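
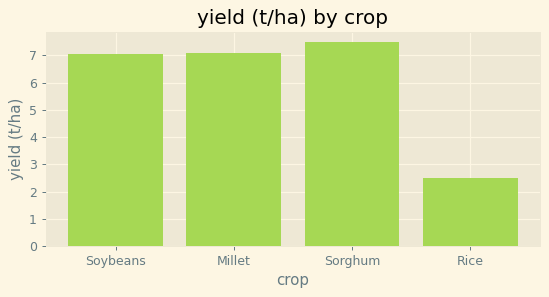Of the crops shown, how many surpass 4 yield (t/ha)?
Above 4: Soybeans, Millet, Sorghum.

3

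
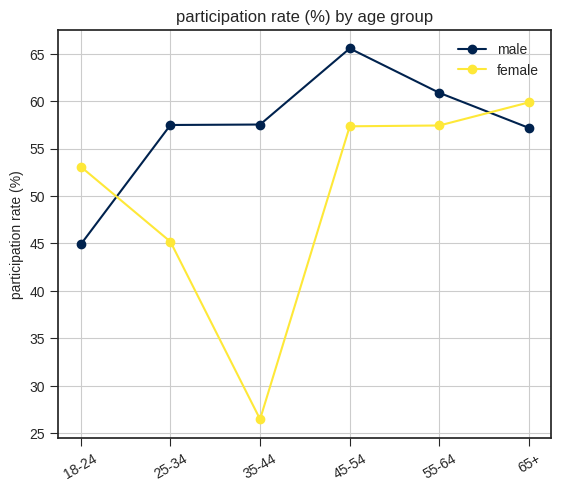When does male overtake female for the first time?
18-24: male ≈ 45 vs female ≈ 55 (not yet); 25-34: male ≈ 55 vs female ≈ 45 (first crossover).

25-34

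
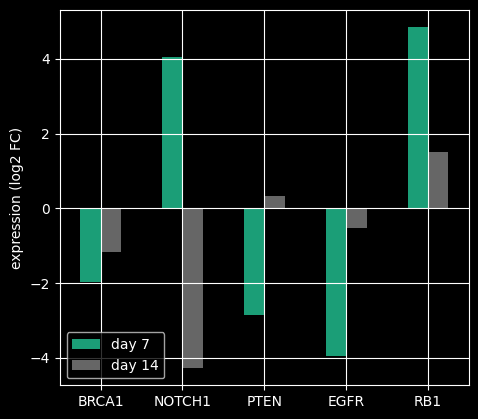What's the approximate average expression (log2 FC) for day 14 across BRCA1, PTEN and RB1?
≈ 0

(-1 + 0 + 2) / 3 ≈ 0.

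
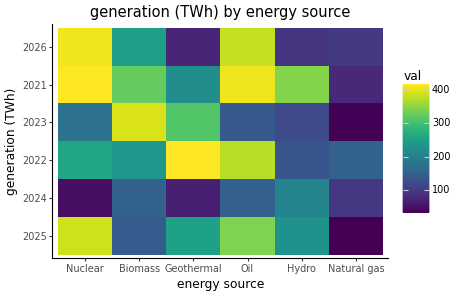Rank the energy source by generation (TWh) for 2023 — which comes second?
Top 3 for 2023: Biomass ≈ 400, Geothermal ≈ 300, Nuclear ≈ 200.

Geothermal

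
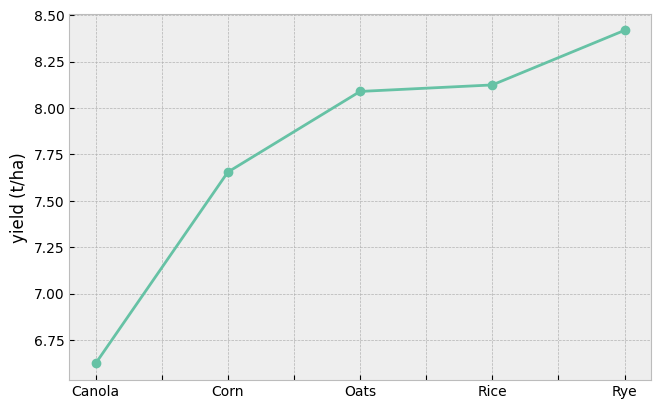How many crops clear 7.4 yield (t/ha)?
4

Above 7.4: Corn, Oats, Rice, Rye.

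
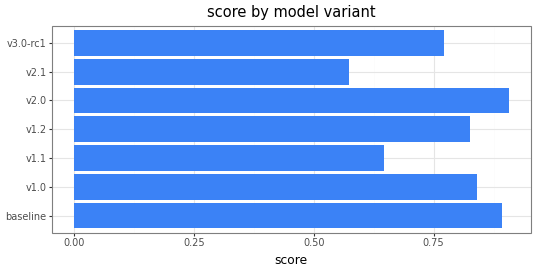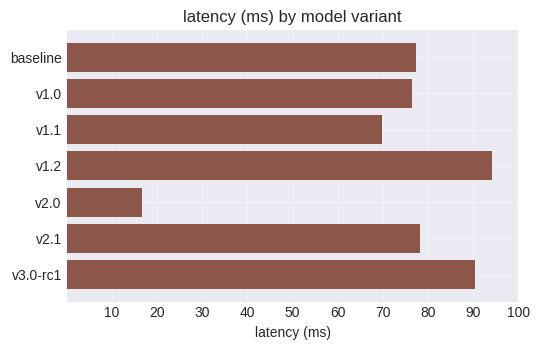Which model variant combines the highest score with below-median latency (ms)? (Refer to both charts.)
Chart 2 median latency (ms) ≈ 80; below-median model variants: v1.0, v1.1, v2.0. Among those, v2.0 has the highest score (≈ 0.9).

v2.0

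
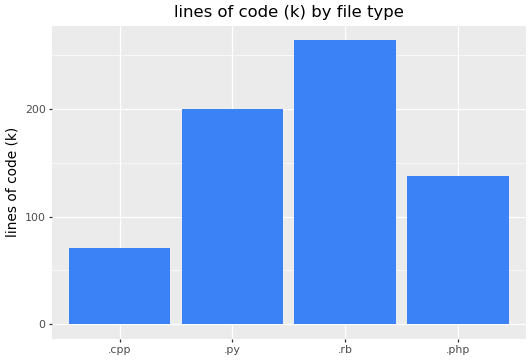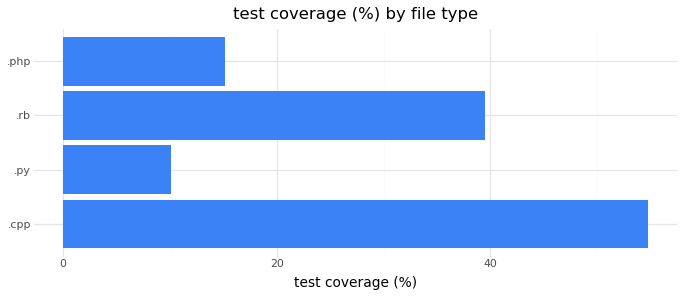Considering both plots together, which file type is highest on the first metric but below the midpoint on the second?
Chart 2 median test coverage (%) ≈ 30; below-median file types: .py, .php. Among those, .py has the highest lines of code (k) (≈ 200).

.py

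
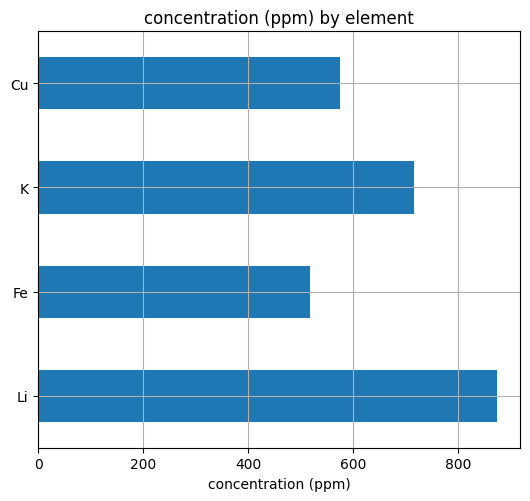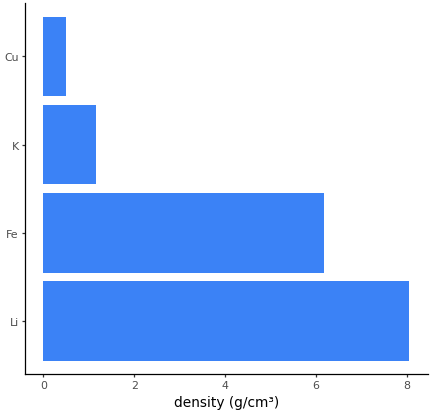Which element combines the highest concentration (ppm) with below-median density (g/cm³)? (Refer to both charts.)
K

Chart 2 median density (g/cm³) ≈ 4; below-median elements: K, Cu. Among those, K has the highest concentration (ppm) (≈ 700).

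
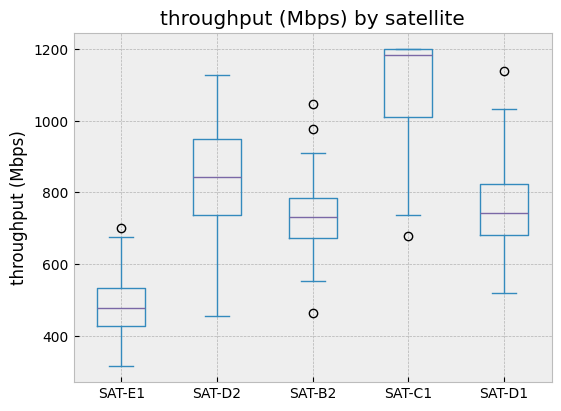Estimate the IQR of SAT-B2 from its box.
≈ 100

Q3 ≈ 800, Q1 ≈ 700; IQR ≈ 100.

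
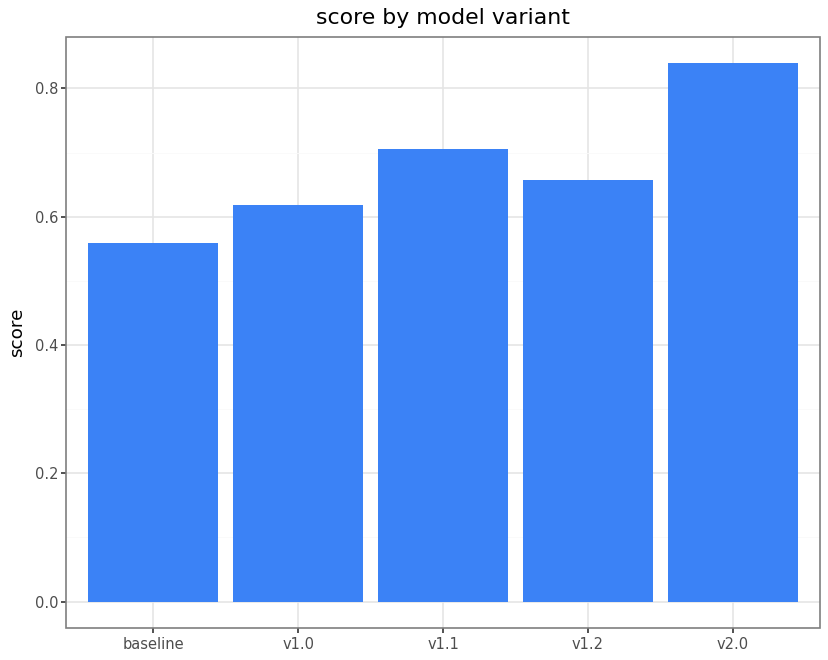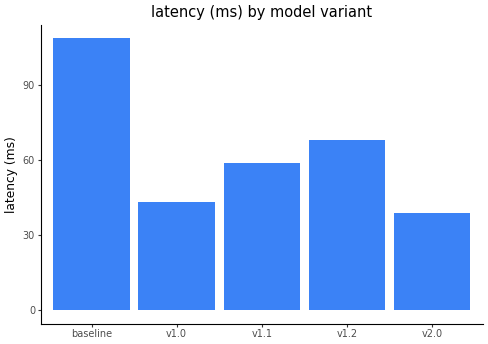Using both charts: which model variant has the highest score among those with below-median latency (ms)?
v2.0

Chart 2 median latency (ms) ≈ 60; below-median model variants: v1.0, v2.0. Among those, v2.0 has the highest score (≈ 0.8).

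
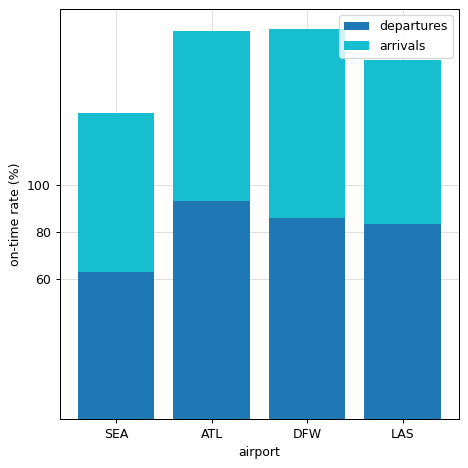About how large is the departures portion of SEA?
departures top ≈ 60, bottom ≈ 0; segment ≈ 60.

≈ 60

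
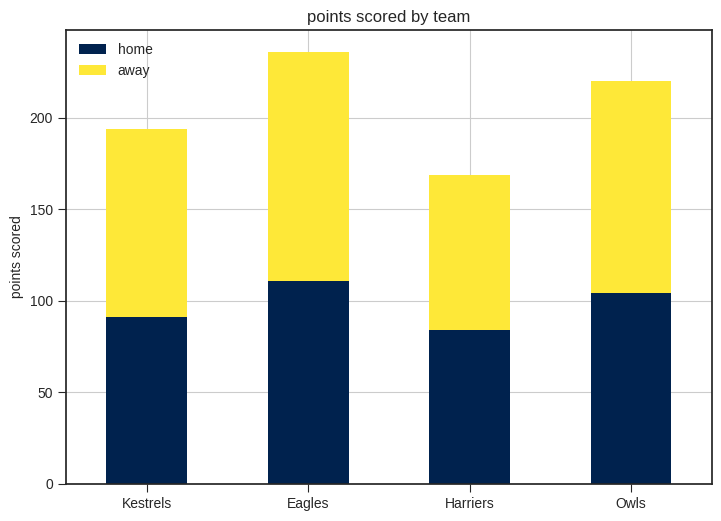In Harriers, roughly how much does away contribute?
away top ≈ 160, bottom ≈ 80; segment ≈ 80.

≈ 80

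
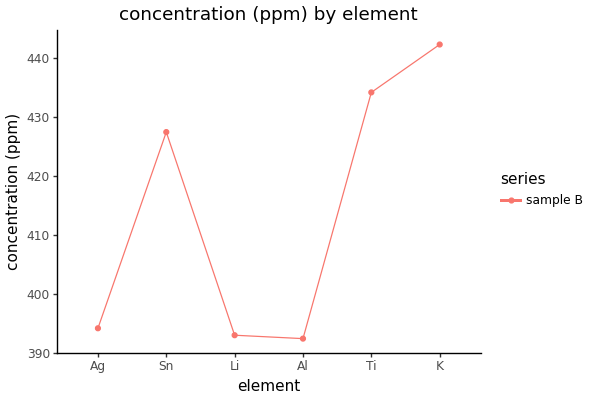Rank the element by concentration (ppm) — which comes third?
Top 4: K ≈ 440, Ti ≈ 435, Sn ≈ 425, Ag ≈ 395.

Sn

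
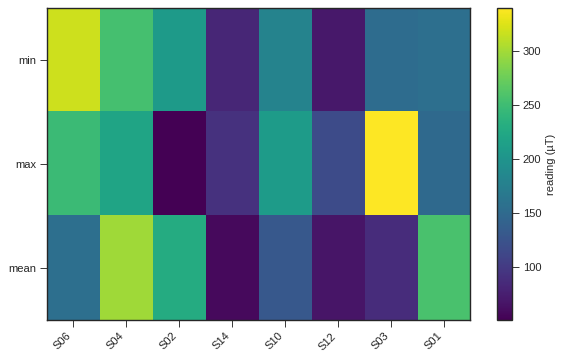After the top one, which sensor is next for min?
S04

Top 3 for min: S06 ≈ 325, S04 ≈ 250, S02 ≈ 200.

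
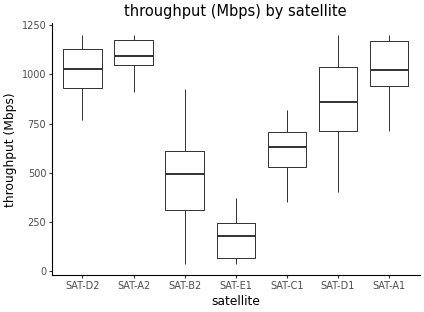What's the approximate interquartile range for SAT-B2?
≈ 300

Q3 ≈ 600, Q1 ≈ 300; IQR ≈ 300.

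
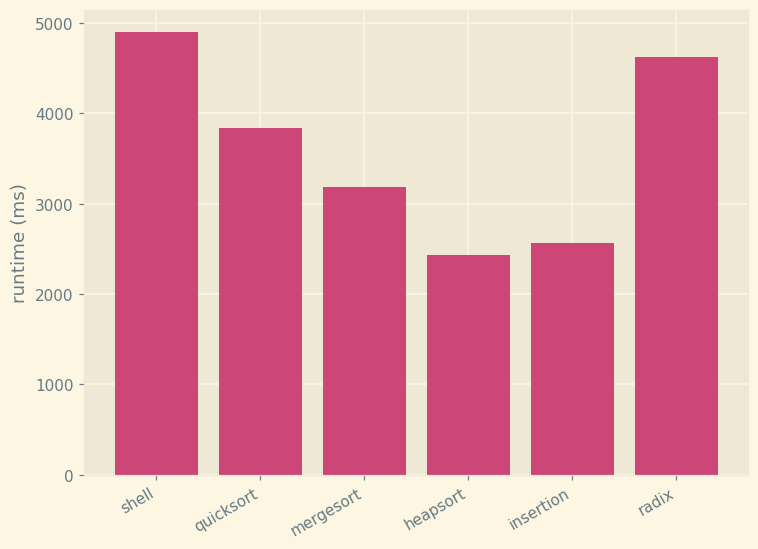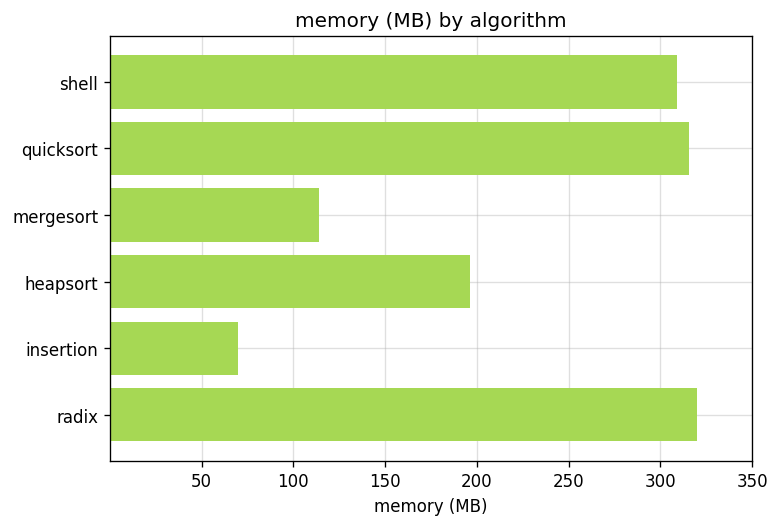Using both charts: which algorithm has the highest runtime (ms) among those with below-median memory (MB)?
Chart 2 median memory (MB) ≈ 250; below-median algorithms: mergesort, heapsort, insertion. Among those, mergesort has the highest runtime (ms) (≈ 3000).

mergesort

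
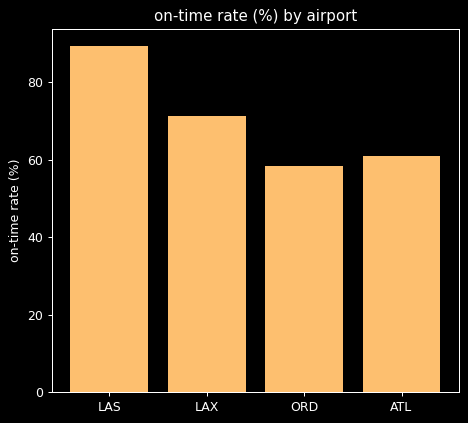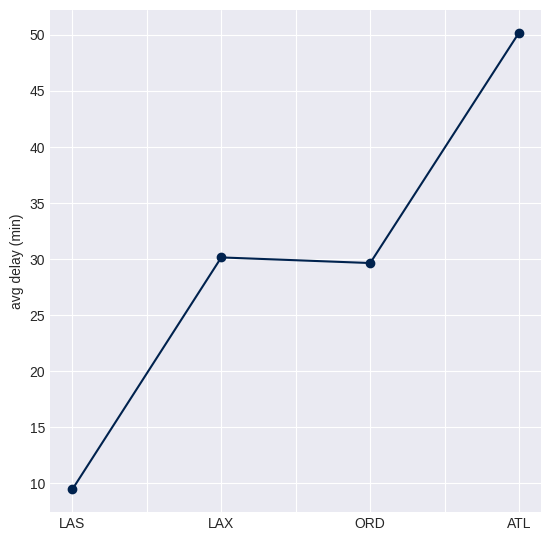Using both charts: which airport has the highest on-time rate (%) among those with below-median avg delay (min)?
Chart 2 median avg delay (min) ≈ 30; below-median airports: LAS, ORD. Among those, LAS has the highest on-time rate (%) (≈ 90).

LAS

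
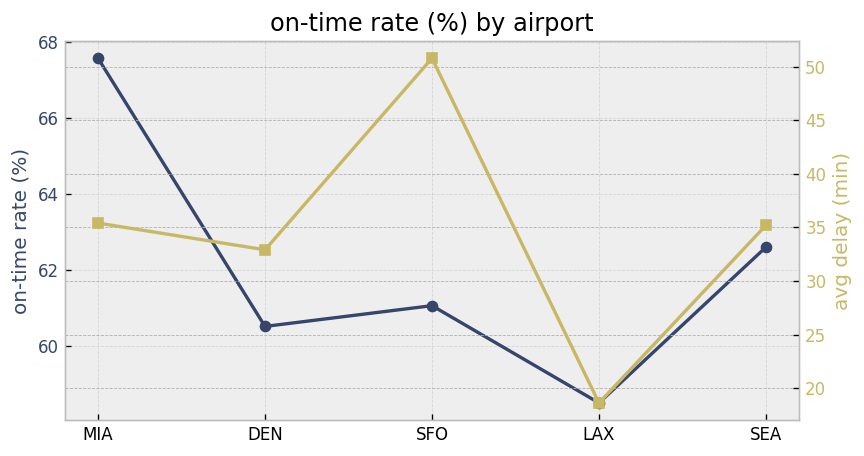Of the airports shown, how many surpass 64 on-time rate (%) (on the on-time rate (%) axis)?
1

Above 64: MIA.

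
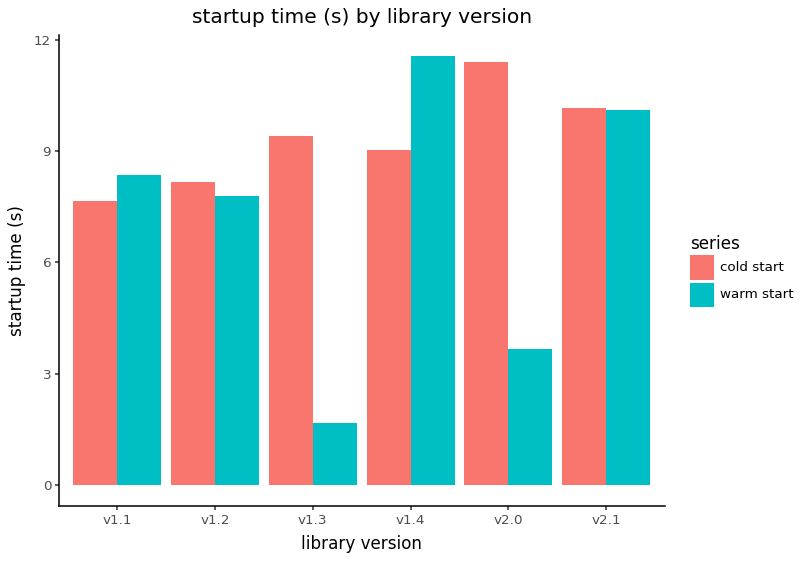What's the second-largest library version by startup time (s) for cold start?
v2.1

Top 3 for cold start: v2.0 ≈ 11, v2.1 ≈ 10, v1.3 ≈ 9.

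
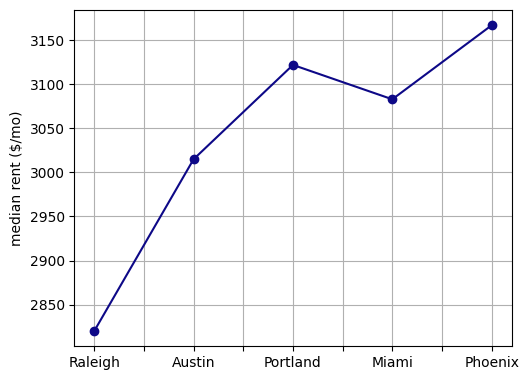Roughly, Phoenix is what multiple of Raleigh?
≈ 1.12×

Phoenix ≈ 3150, Raleigh ≈ 2800; 3150/2800 ≈ 1.12.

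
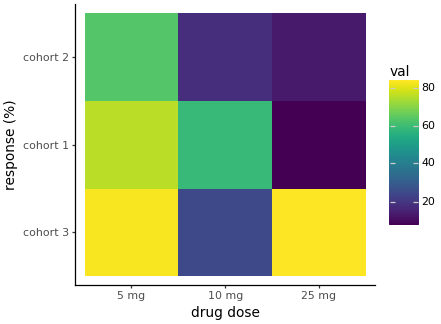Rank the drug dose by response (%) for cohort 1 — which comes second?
Top 3 for cohort 1: 5 mg ≈ 80, 10 mg ≈ 60, 25 mg ≈ 10.

10 mg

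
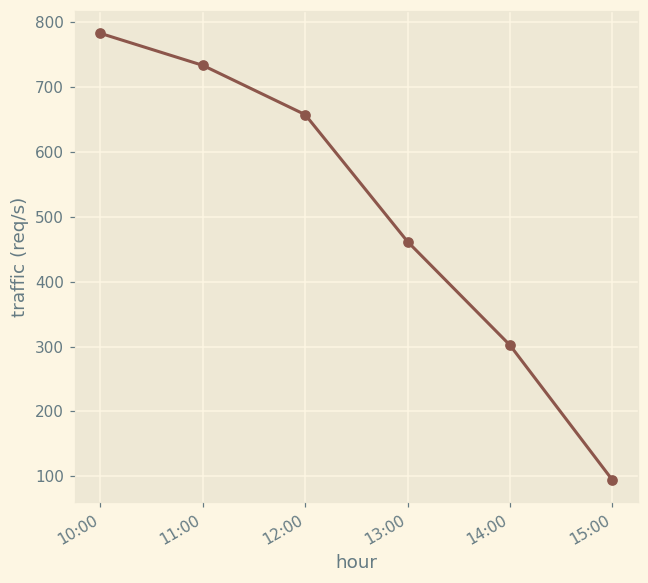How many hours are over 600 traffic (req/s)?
Above 600: 10:00, 11:00, 12:00.

3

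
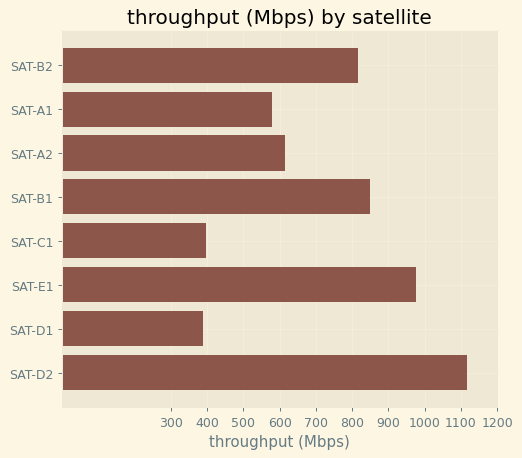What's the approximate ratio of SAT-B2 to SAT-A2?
≈ 1.33×

SAT-B2 ≈ 800, SAT-A2 ≈ 600; 800/600 ≈ 1.33.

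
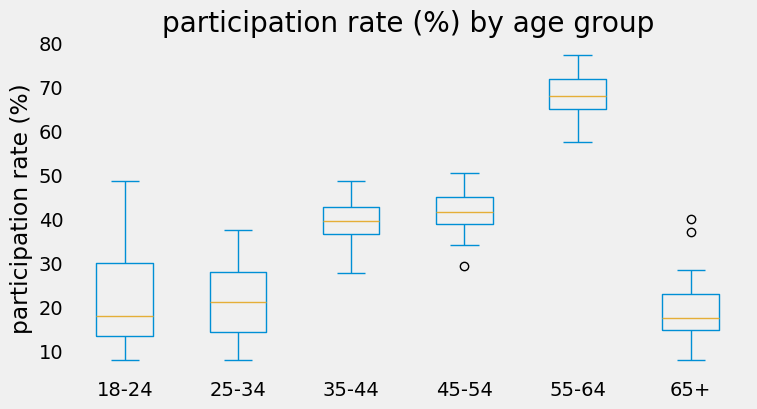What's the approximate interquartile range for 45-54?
≈ 5

Q3 ≈ 45, Q1 ≈ 40; IQR ≈ 5.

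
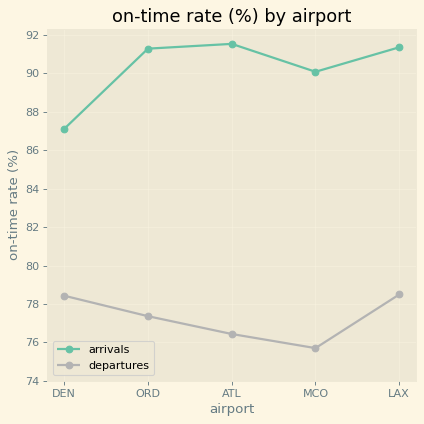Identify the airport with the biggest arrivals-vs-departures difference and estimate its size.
ATL, ≈ 16 %

ATL: arrivals ≈ 92, departures ≈ 76 → gap ≈ 16. Next-largest (MCO) is only ≈ 14.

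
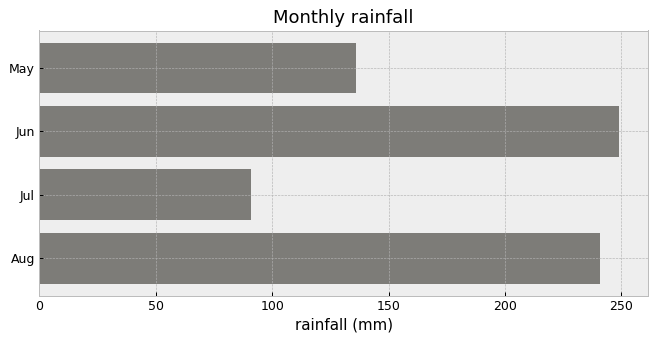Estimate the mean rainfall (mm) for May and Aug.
≈ 188

(125 + 250) / 2 ≈ 188.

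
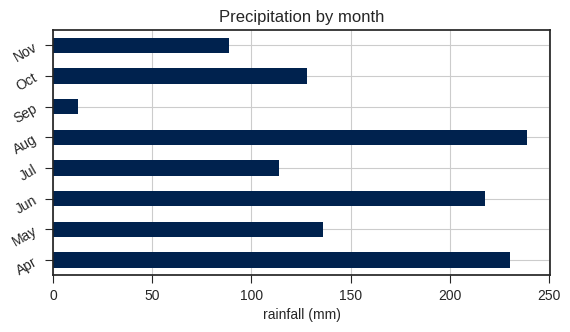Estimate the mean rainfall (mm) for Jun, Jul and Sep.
≈ 120

(220 + 120 + 20) / 3 ≈ 120.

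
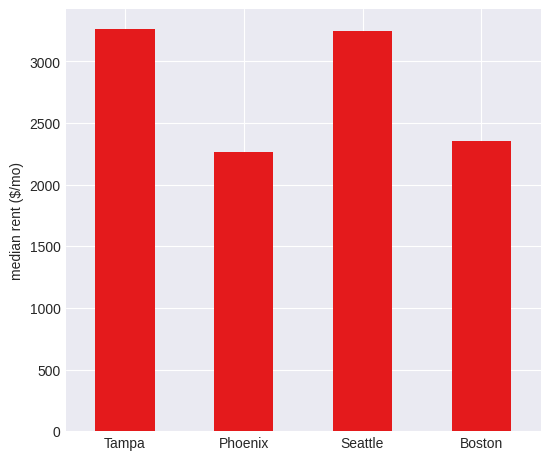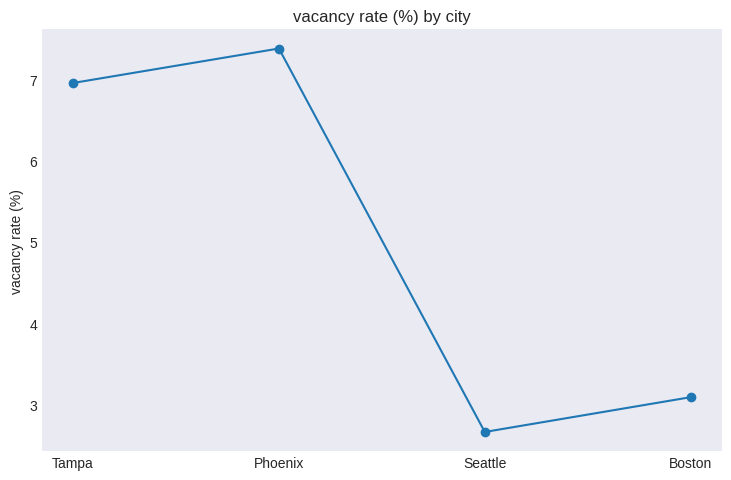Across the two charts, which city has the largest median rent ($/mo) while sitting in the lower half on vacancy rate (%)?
Chart 2 median vacancy rate (%) ≈ 5; below-median cities: Seattle, Boston. Among those, Seattle has the highest median rent ($/mo) (≈ 3000).

Seattle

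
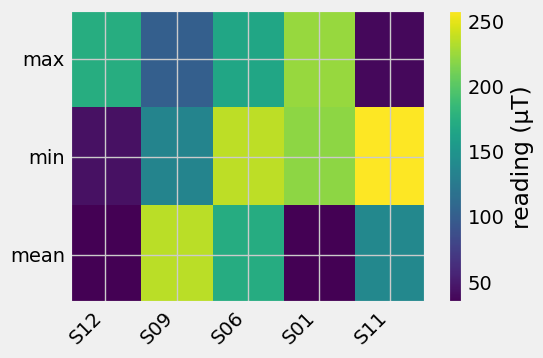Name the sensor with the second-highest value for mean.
Top 3 for mean: S09 ≈ 240, S06 ≈ 180, S11 ≈ 140.

S06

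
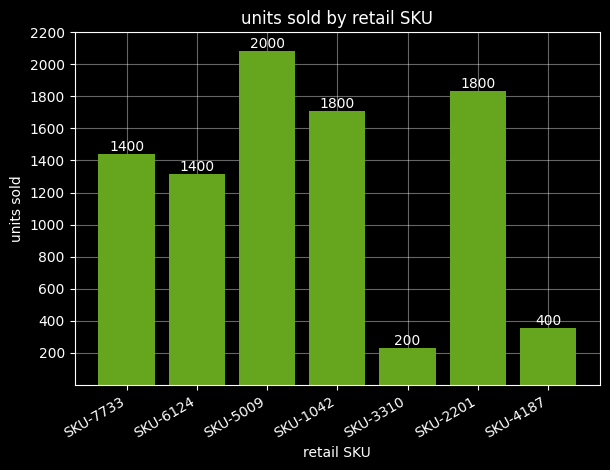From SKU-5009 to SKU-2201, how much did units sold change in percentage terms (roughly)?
SKU-5009 ≈ 2000, SKU-2201 ≈ 1800; (1800 − 2000) / 2000 ≈ -10%.

≈ -10%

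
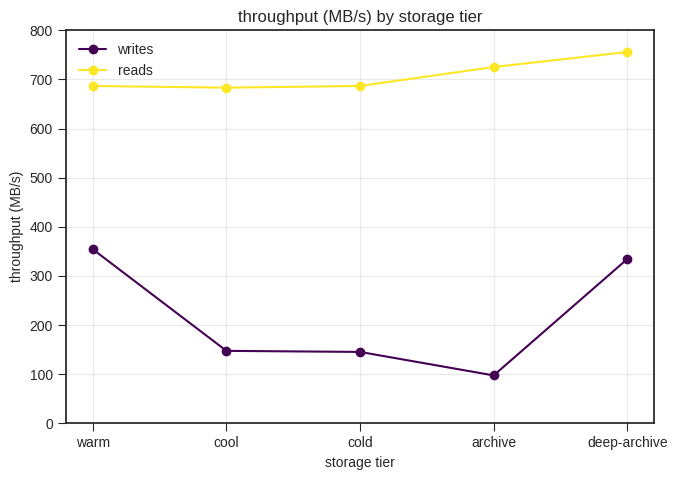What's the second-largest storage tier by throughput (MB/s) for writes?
deep-archive

Top 3 for writes: warm ≈ 400, deep-archive ≈ 300, cool ≈ 100.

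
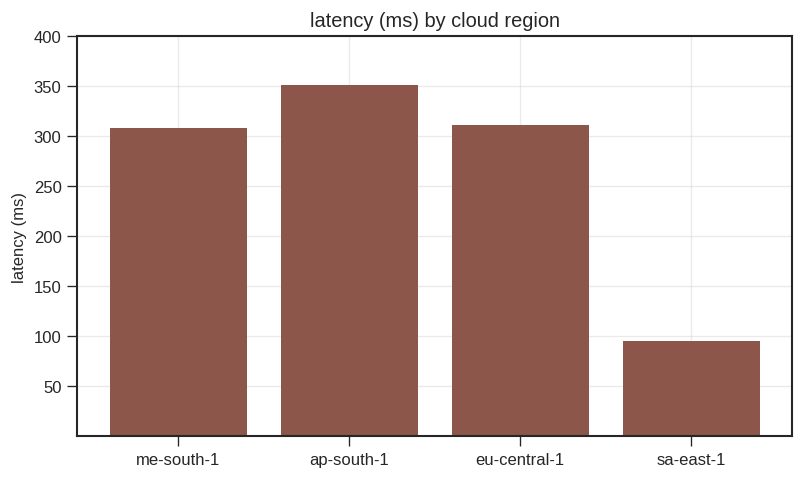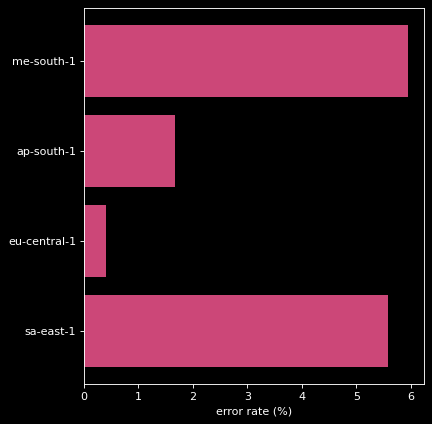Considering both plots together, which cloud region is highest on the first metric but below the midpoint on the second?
ap-south-1

Chart 2 median error rate (%) ≈ 4; below-median cloud regions: ap-south-1, eu-central-1. Among those, ap-south-1 has the highest latency (ms) (≈ 350).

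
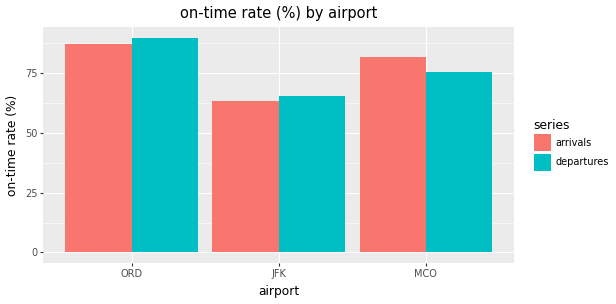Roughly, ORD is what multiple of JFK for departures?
ORD ≈ 90, JFK ≈ 70; 90/70 ≈ 1.29.

≈ 1.29×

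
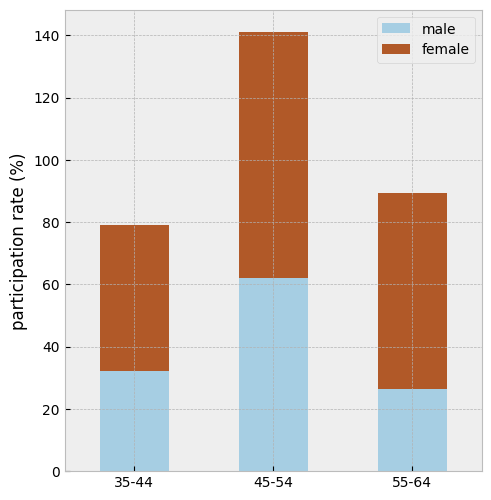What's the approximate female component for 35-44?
≈ 40

female top ≈ 80, bottom ≈ 40; segment ≈ 40.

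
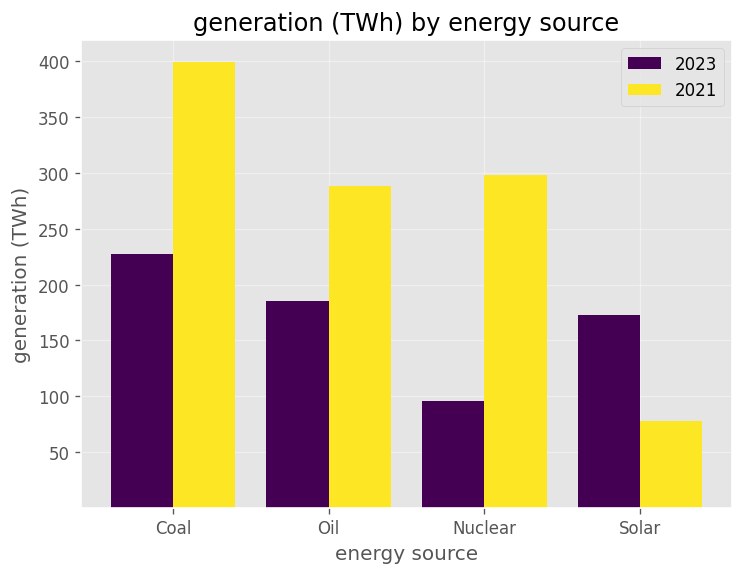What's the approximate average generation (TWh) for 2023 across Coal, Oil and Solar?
(250 + 200 + 150) / 3 ≈ 200.

≈ 200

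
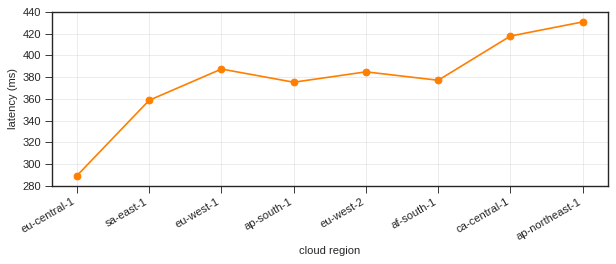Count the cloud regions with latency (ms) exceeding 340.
Above 340: sa-east-1, eu-west-1, ap-south-1, eu-west-2, af-south-1, ca-central-1, ap-northeast-1.

7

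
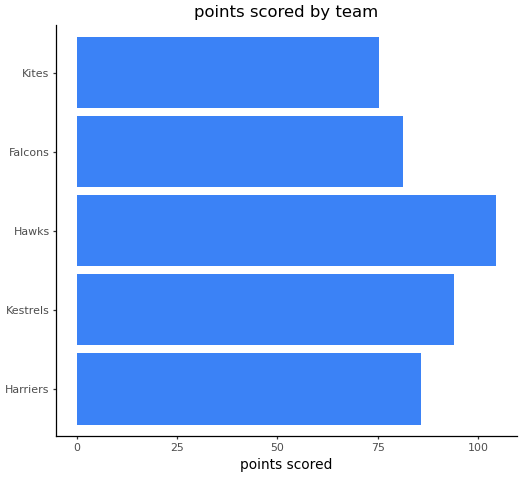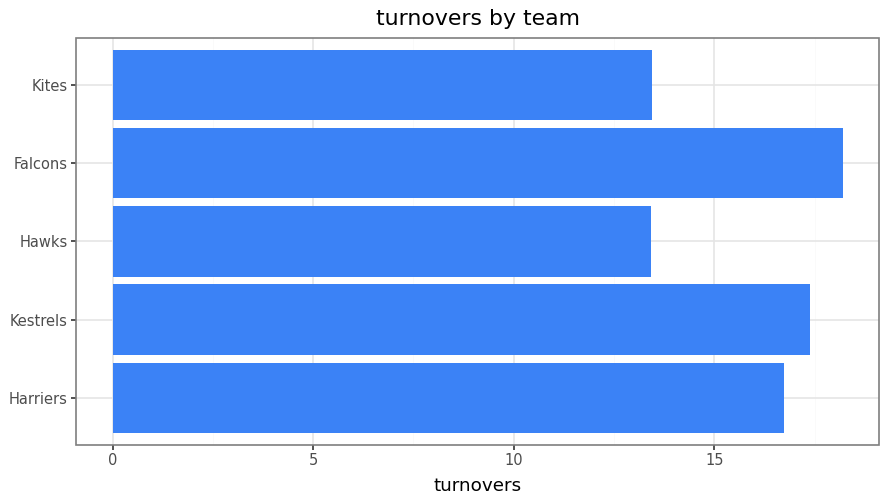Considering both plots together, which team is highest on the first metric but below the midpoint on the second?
Chart 2 median turnovers ≈ 16; below-median teams: Hawks, Kites. Among those, Hawks has the highest points scored (≈ 100).

Hawks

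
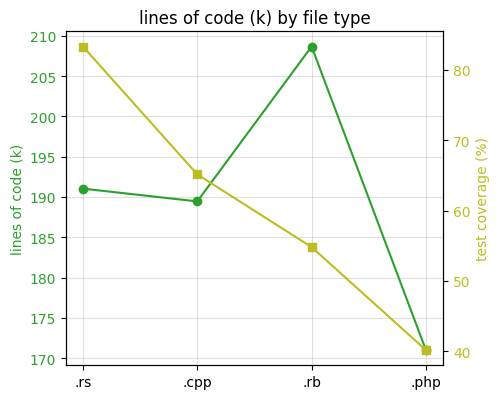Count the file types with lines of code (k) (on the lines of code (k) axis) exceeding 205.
1

Above 205: .rb.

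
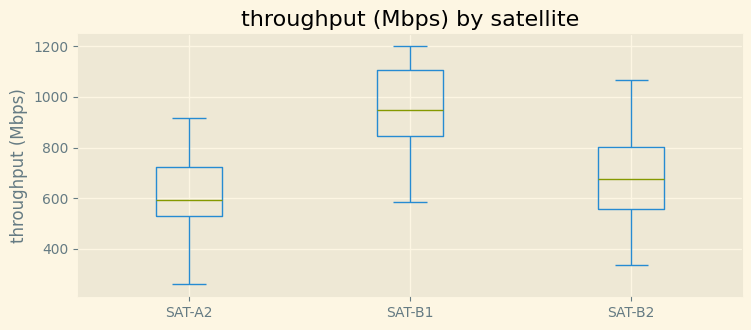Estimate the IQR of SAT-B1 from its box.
Q3 ≈ 1100, Q1 ≈ 850; IQR ≈ 250.

≈ 250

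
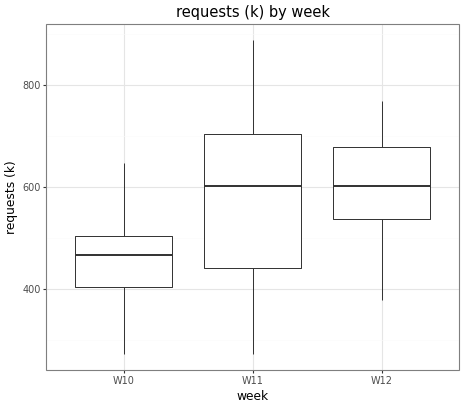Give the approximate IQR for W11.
≈ 260

Q3 ≈ 700, Q1 ≈ 440; IQR ≈ 260.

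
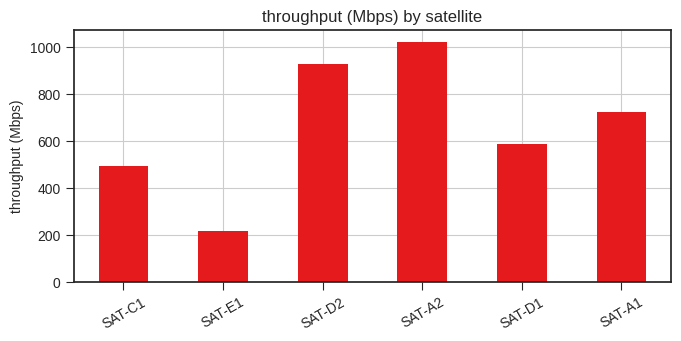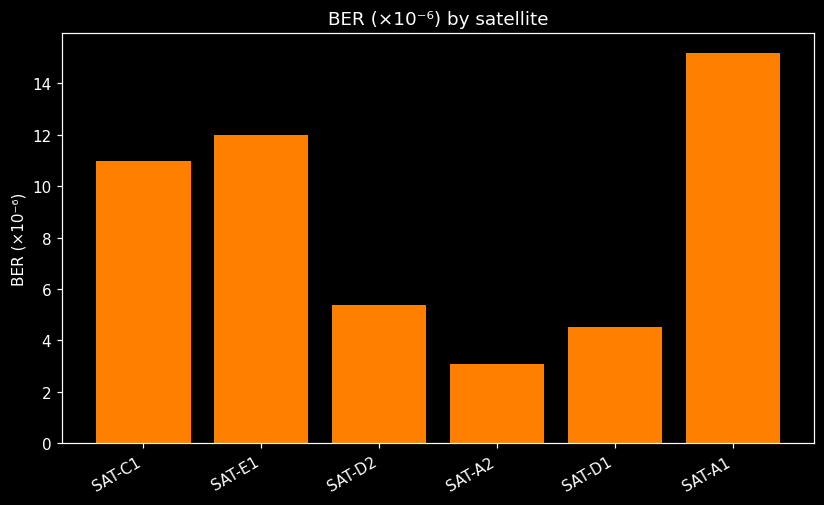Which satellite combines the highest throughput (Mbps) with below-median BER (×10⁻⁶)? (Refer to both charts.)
Chart 2 median BER (×10⁻⁶) ≈ 8; below-median satellites: SAT-D2, SAT-A2, SAT-D1. Among those, SAT-A2 has the highest throughput (Mbps) (≈ 1000).

SAT-A2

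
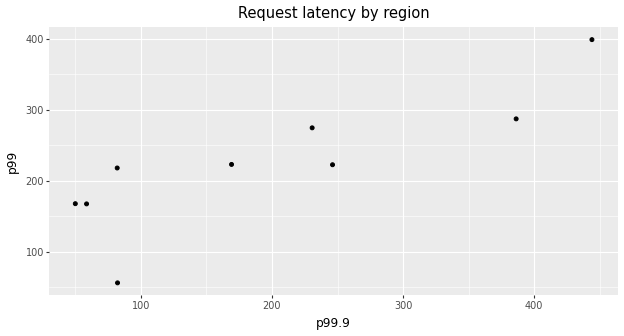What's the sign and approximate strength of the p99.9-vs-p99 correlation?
positive, strong

Points are positively correlated; strong (|r| ≈ 0.8).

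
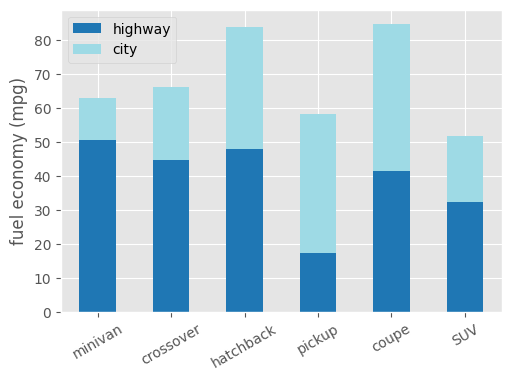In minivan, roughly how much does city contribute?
city top ≈ 60, bottom ≈ 50; segment ≈ 10.

≈ 10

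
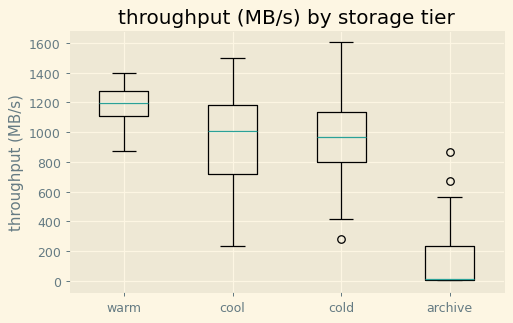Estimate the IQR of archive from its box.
≈ 200

Q3 ≈ 200, Q1 ≈ 0; IQR ≈ 200.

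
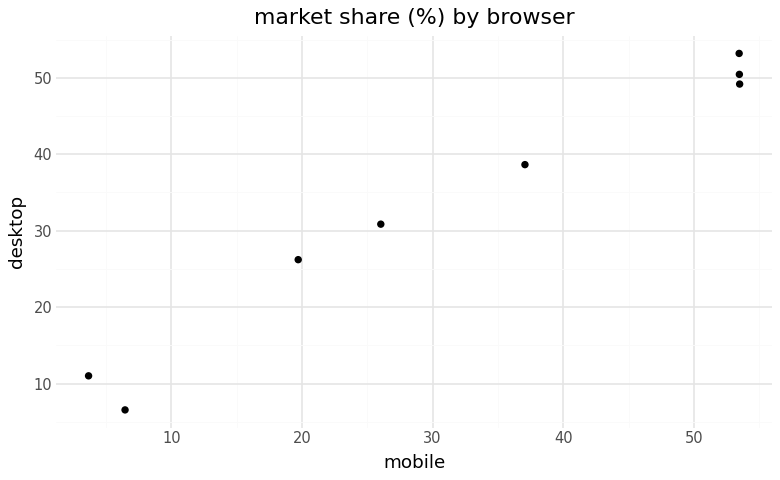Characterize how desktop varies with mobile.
positive, strong

Points are positively correlated; strong (|r| ≈ 1.0).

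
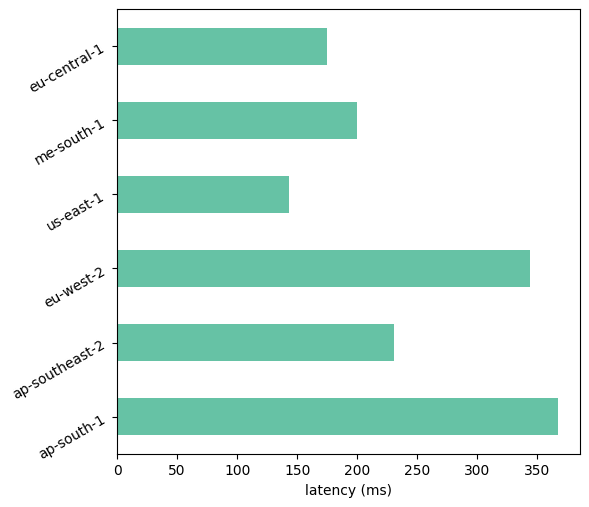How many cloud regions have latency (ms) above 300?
2

Above 300: ap-south-1, eu-west-2.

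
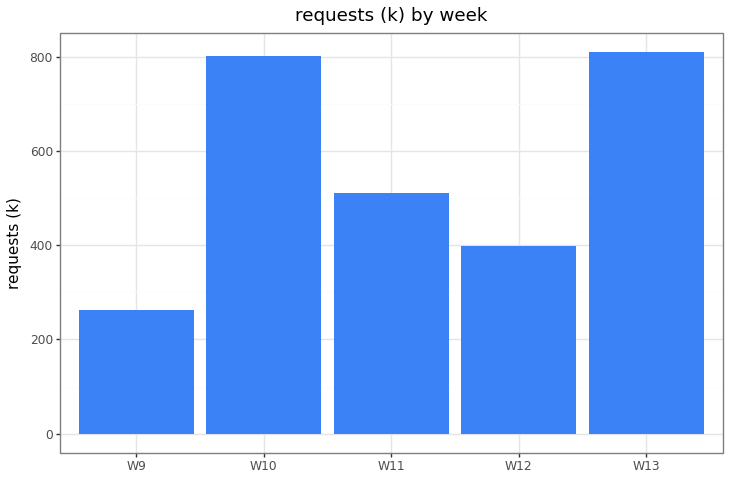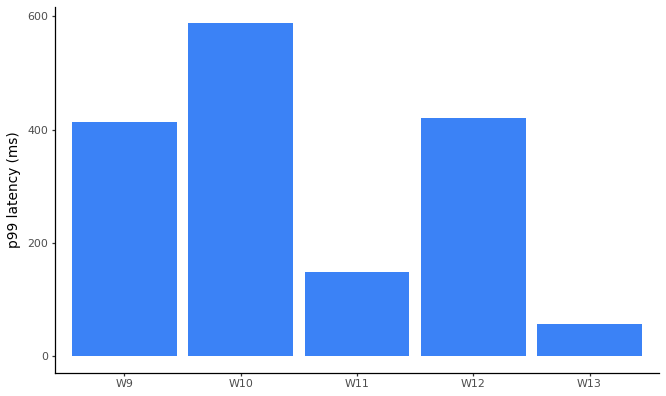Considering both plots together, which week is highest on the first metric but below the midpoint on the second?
Chart 2 median p99 latency (ms) ≈ 400; below-median weeks: W11, W13. Among those, W13 has the highest requests (k) (≈ 800).

W13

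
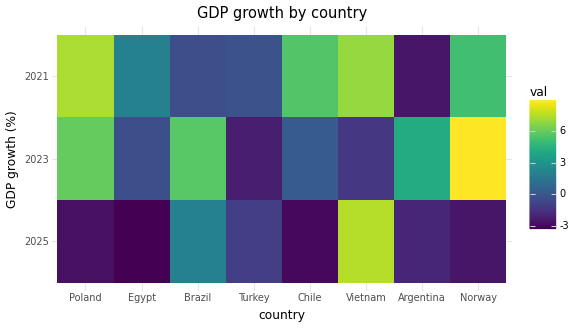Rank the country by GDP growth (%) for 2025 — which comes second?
Brazil

Top 3 for 2025: Vietnam ≈ 8, Brazil ≈ 2, Turkey ≈ -2.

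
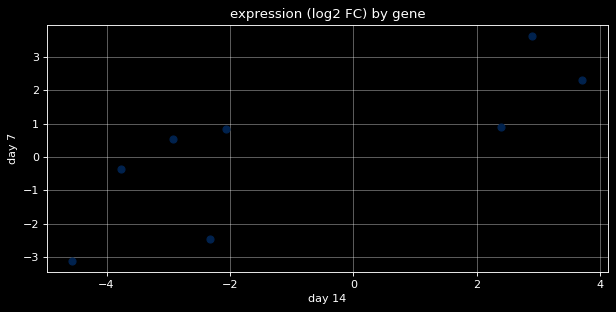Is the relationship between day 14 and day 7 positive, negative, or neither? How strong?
positive, strong

Points are positively correlated; strong (|r| ≈ 0.8).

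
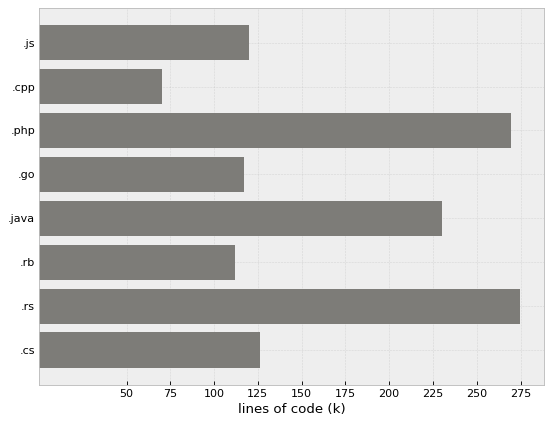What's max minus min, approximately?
Max .rs ≈ 275, min .cpp ≈ 75; range ≈ 200.

≈ 200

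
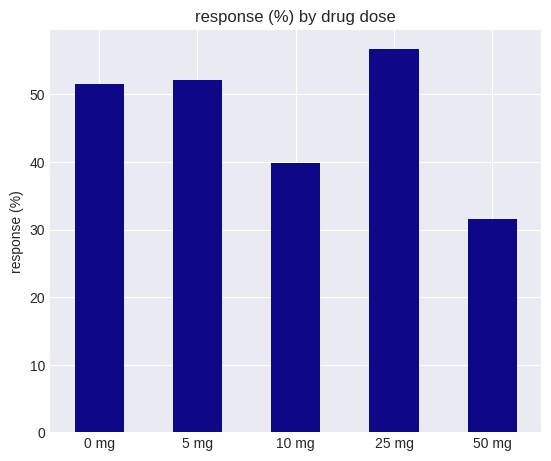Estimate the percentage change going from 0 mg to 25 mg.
0 mg ≈ 50, 25 mg ≈ 55; (55 − 50) / 50 ≈ +10%.

≈ +10%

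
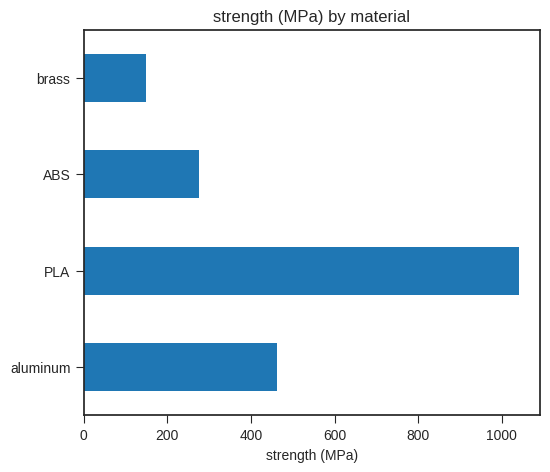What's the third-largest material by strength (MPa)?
Top 4: PLA ≈ 1000, aluminum ≈ 500, ABS ≈ 300, brass ≈ 100.

ABS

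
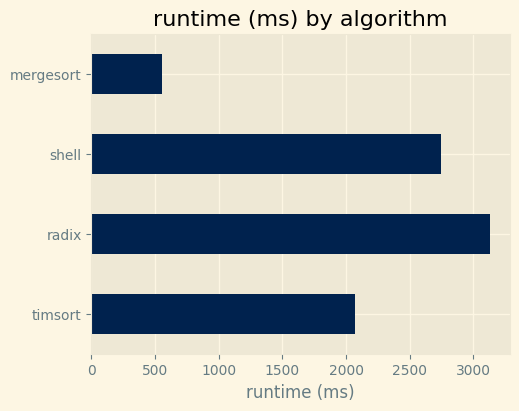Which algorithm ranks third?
Top 4: radix ≈ 3000, shell ≈ 2500, timsort ≈ 2000, mergesort ≈ 500.

timsort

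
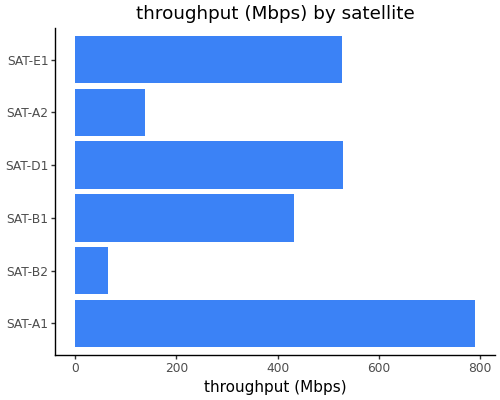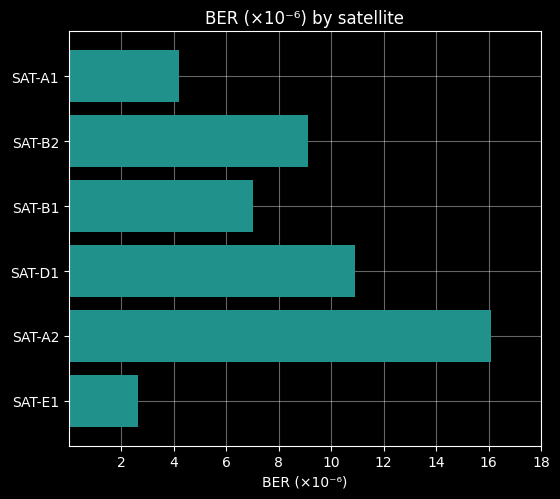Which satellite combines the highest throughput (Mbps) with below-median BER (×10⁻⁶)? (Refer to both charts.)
Chart 2 median BER (×10⁻⁶) ≈ 8; below-median satellites: SAT-A1, SAT-B1, SAT-E1. Among those, SAT-A1 has the highest throughput (Mbps) (≈ 800).

SAT-A1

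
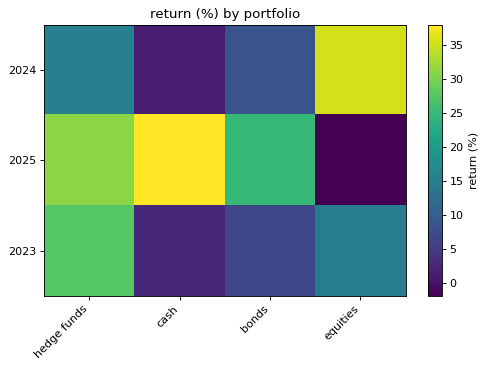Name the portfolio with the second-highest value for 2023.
equities

Top 3 for 2023: hedge funds ≈ 25, equities ≈ 15, bonds ≈ 5.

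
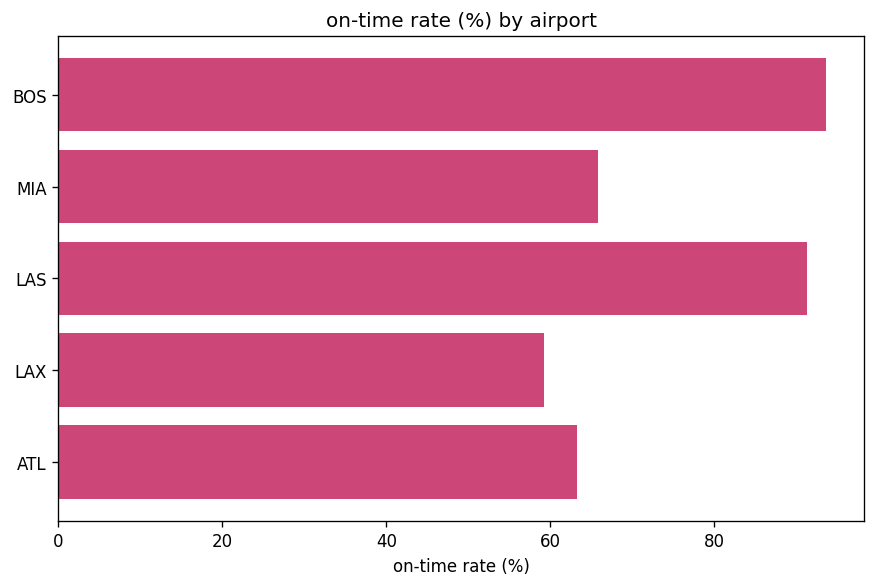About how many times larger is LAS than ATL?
≈ 1.5×

LAS ≈ 90, ATL ≈ 60; 90/60 ≈ 1.5.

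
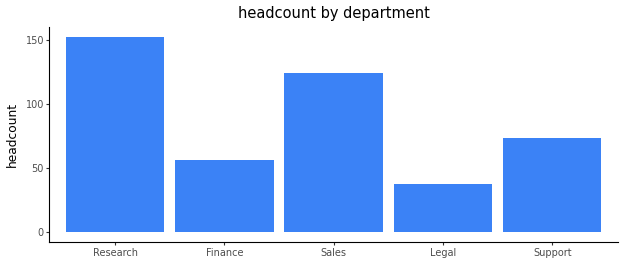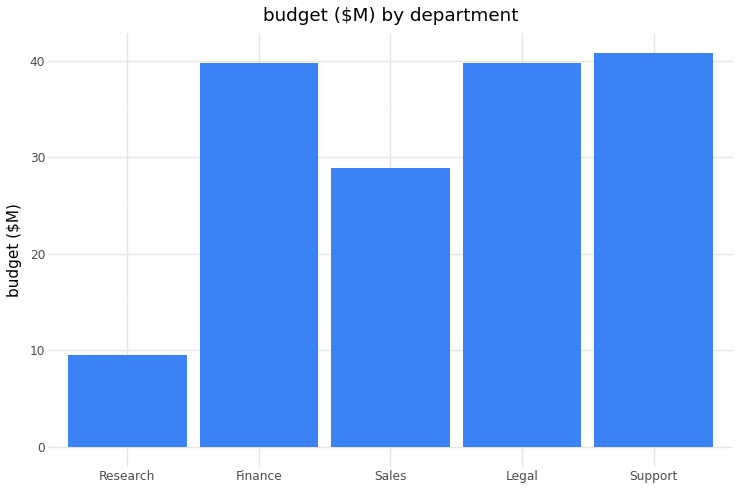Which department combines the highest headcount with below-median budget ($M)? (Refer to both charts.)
Research

Chart 2 median budget ($M) ≈ 40; below-median departments: Research, Sales. Among those, Research has the highest headcount (≈ 160).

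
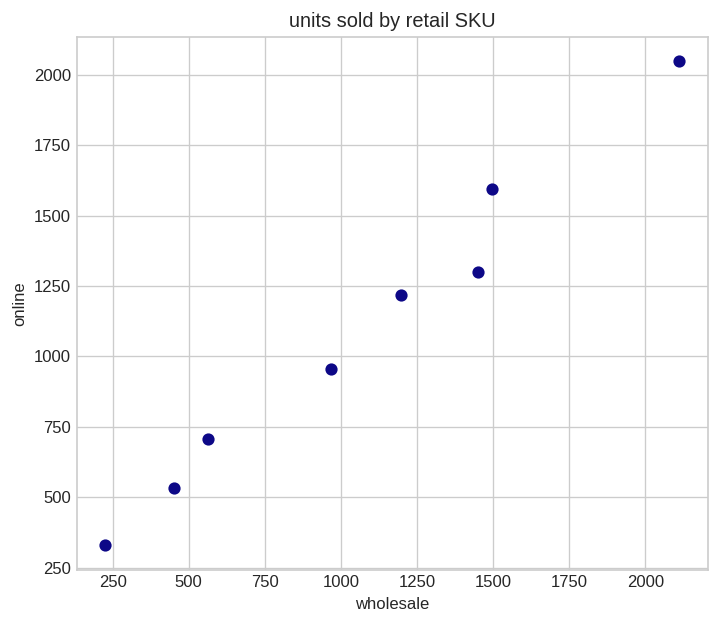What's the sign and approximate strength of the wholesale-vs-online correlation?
positive, strong

Points are positively correlated; strong (|r| ≈ 1.0).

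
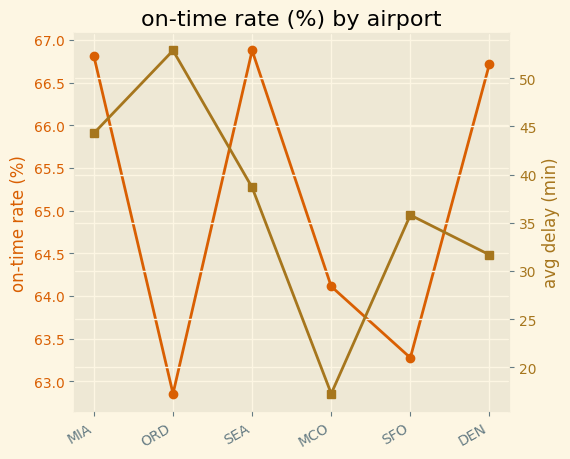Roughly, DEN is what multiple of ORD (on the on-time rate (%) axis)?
≈ 1.06×

DEN ≈ 66.5, ORD ≈ 63.0; 66.5/63.0 ≈ 1.06.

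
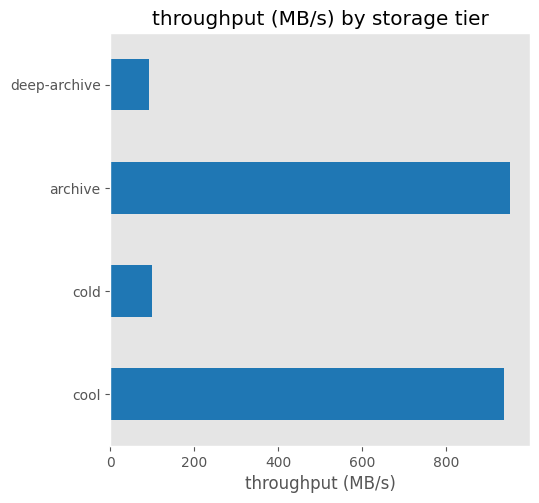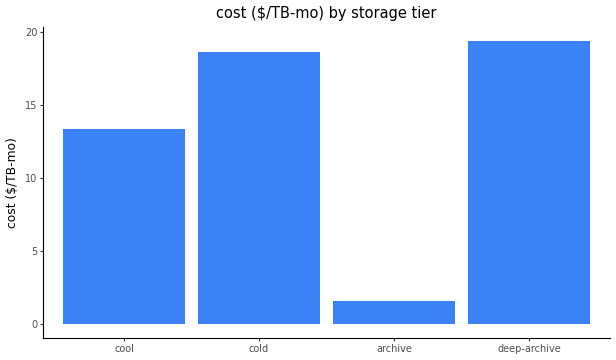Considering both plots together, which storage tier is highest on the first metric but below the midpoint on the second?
archive

Chart 2 median cost ($/TB-mo) ≈ 16; below-median storage tiers: cool, archive. Among those, archive has the highest throughput (MB/s) (≈ 1000).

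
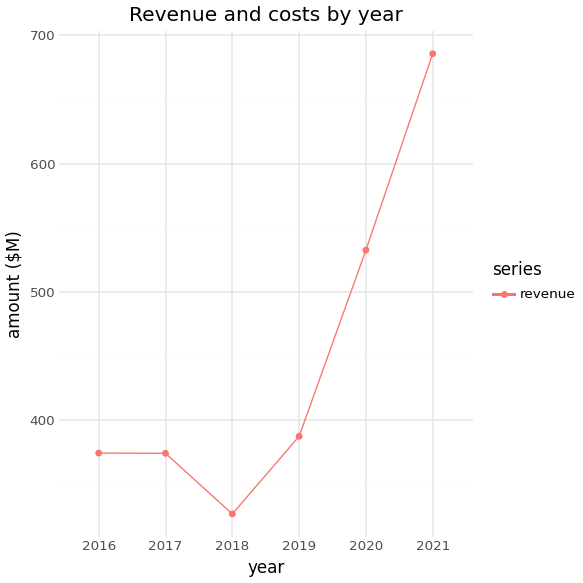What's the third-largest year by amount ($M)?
2019

Top 4: 2021 ≈ 700, 2020 ≈ 550, 2019 ≈ 400, 2016 ≈ 350.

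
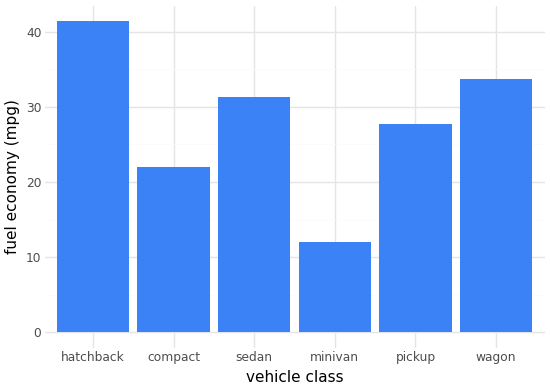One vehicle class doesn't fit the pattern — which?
minivan ≈ 10; the rest sit between ≈ 20 and ≈ 40.

minivan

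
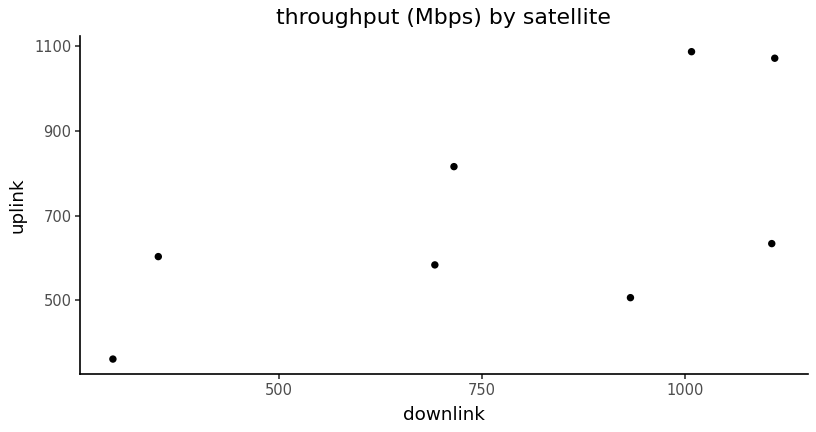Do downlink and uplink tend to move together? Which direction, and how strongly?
positive, moderate

Points are positively correlated; moderate (|r| ≈ 0.6).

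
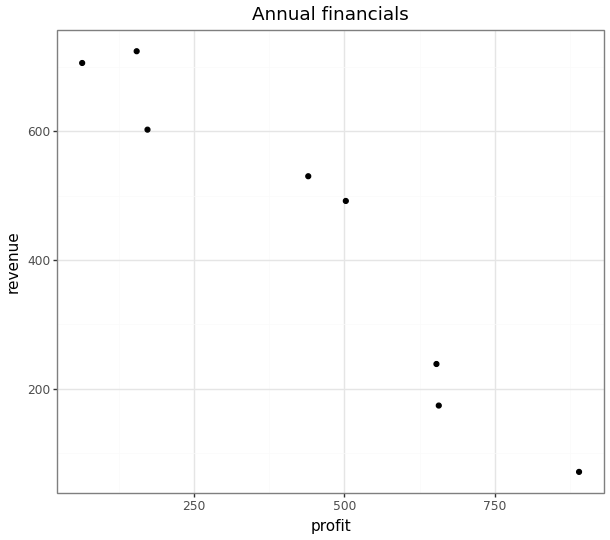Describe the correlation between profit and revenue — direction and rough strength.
Points are negatively correlated; strong (|r| ≈ 1.0).

negative, strong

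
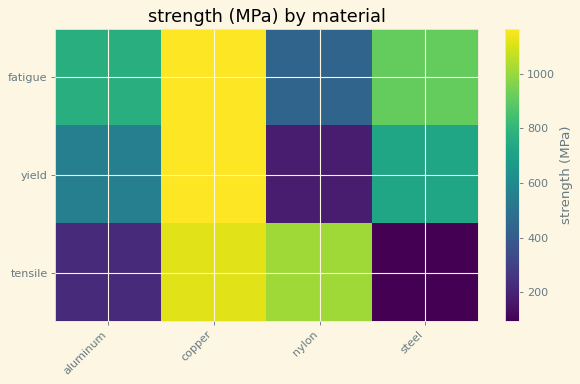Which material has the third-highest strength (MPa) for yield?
aluminum

Top 4 for yield: copper ≈ 1200, steel ≈ 700, aluminum ≈ 600, nylon ≈ 200.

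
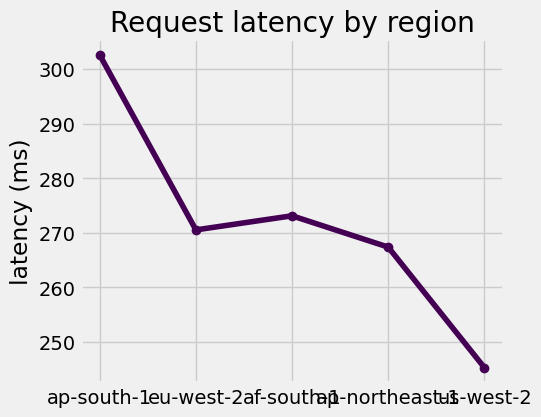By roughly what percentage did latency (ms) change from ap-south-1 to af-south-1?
ap-south-1 ≈ 305, af-south-1 ≈ 275; (275 − 305) / 305 ≈ -9.8%.

≈ -9.8%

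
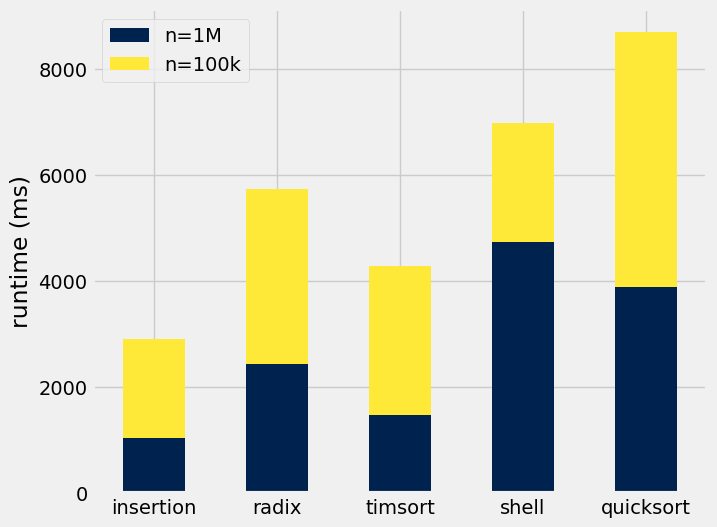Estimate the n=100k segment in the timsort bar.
≈ 3000

n=100k top ≈ 4000, bottom ≈ 1000; segment ≈ 3000.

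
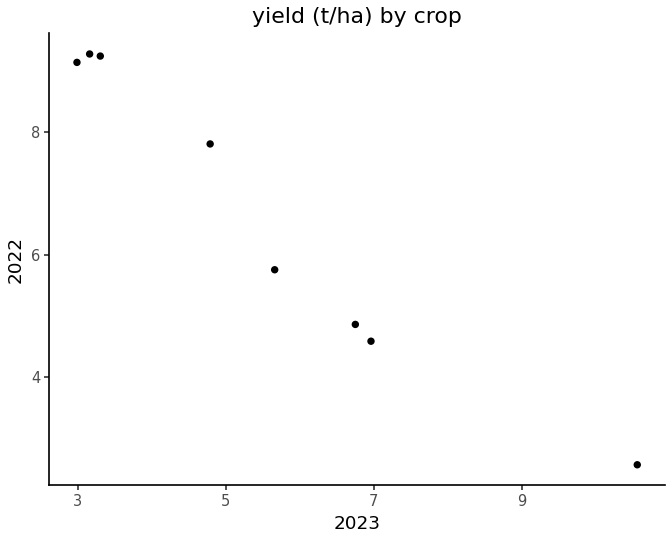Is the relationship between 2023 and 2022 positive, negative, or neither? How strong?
Points are negatively correlated; strong (|r| ≈ 1.0).

negative, strong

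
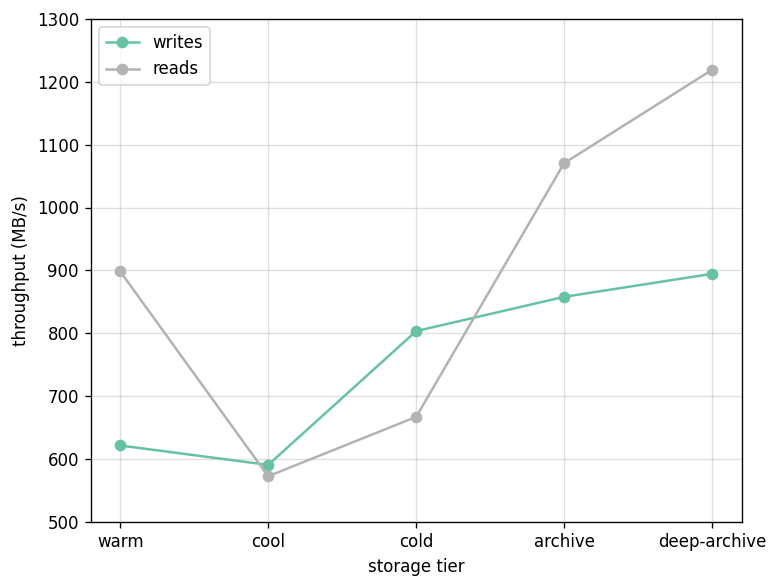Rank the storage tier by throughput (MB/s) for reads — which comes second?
archive

Top 3 for reads: deep-archive ≈ 1200, archive ≈ 1100, warm ≈ 900.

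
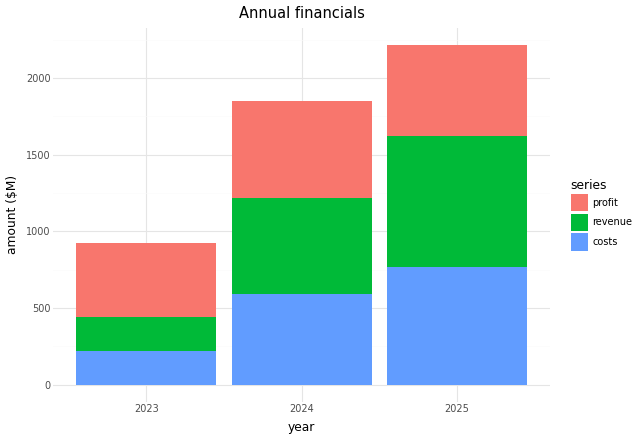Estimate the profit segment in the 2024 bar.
profit top ≈ 1800, bottom ≈ 1200; segment ≈ 600.

≈ 600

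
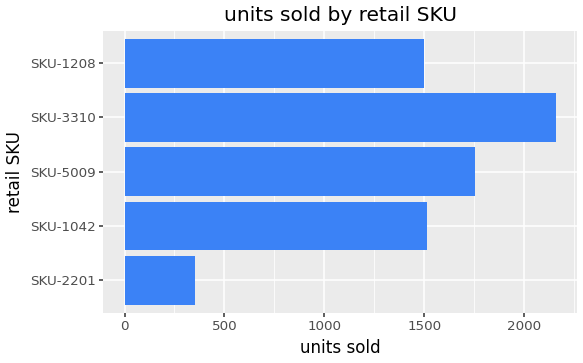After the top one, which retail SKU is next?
SKU-5009

Top 3: SKU-3310 ≈ 2200, SKU-5009 ≈ 1800, SKU-1042 ≈ 1600.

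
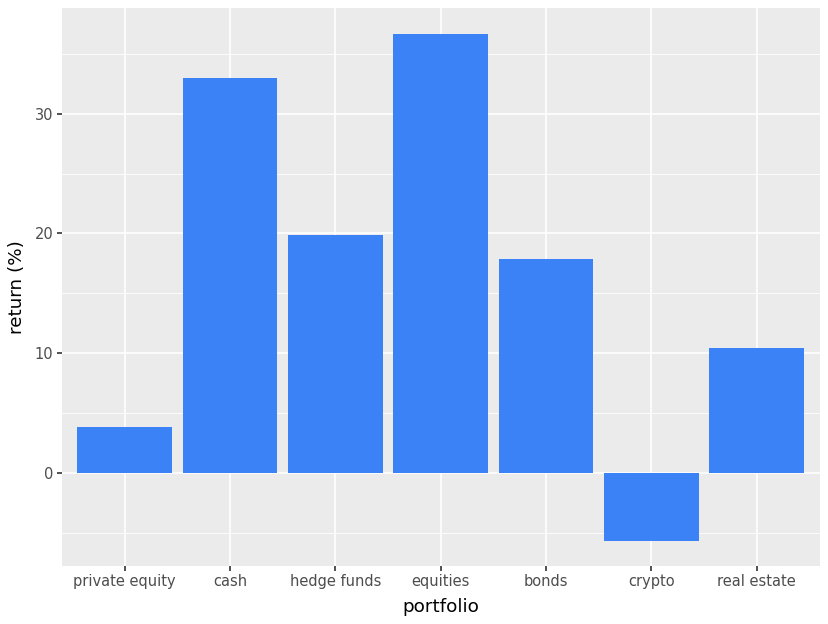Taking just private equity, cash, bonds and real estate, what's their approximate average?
≈ 18

(5 + 35 + 20 + 10) / 4 ≈ 18.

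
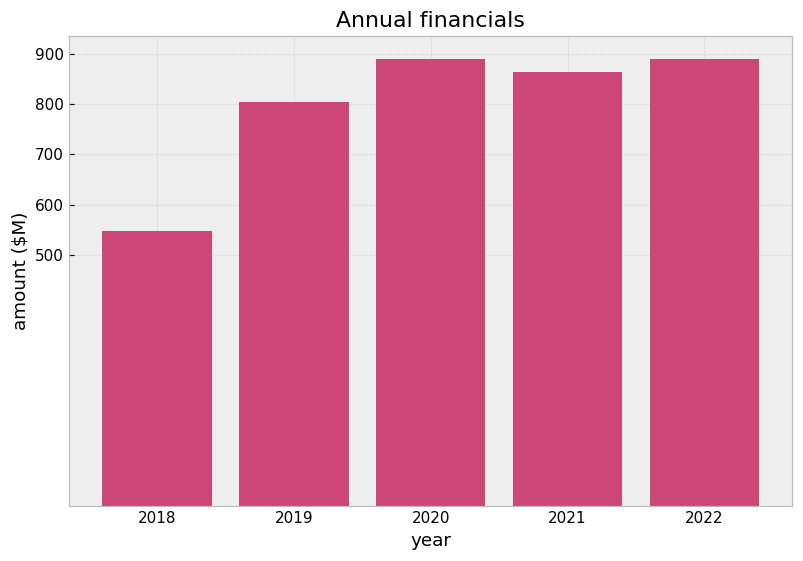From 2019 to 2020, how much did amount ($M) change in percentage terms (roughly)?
≈ +12.5%

2019 ≈ 800, 2020 ≈ 900; (900 − 800) / 800 ≈ +12.5%.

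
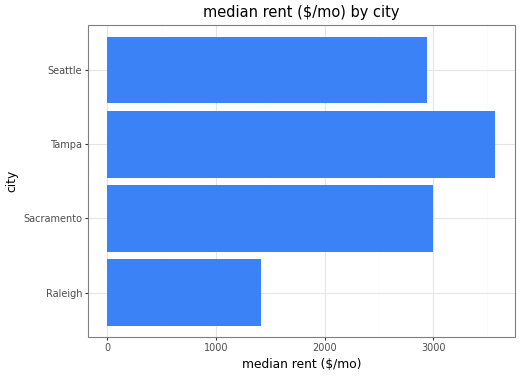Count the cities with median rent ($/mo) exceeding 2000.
Above 2000: Sacramento, Tampa, Seattle.

3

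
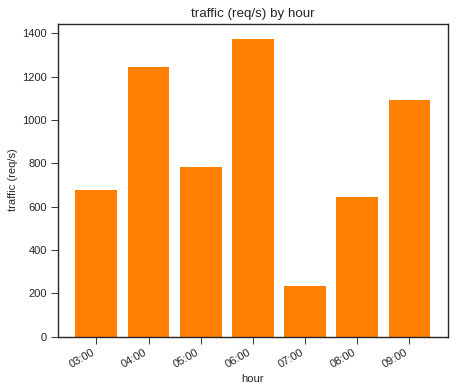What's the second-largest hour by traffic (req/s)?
Top 3: 06:00 ≈ 1400, 04:00 ≈ 1200, 09:00 ≈ 1000.

04:00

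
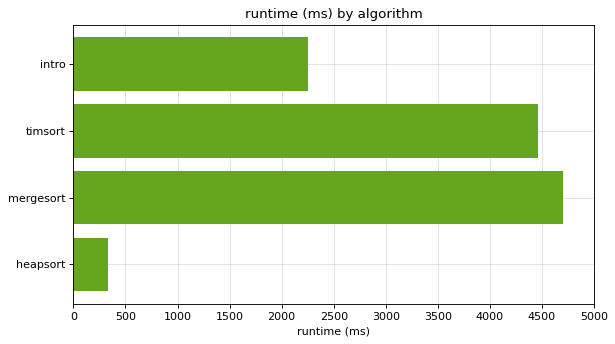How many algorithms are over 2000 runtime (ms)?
3

Above 2000: intro, timsort, mergesort.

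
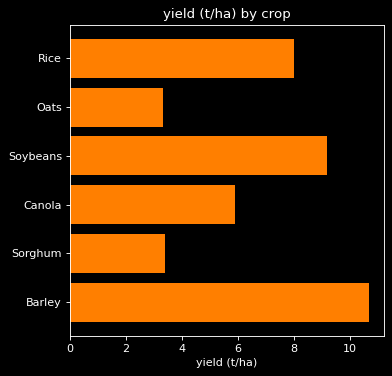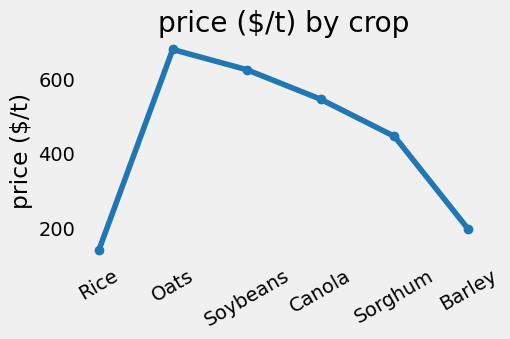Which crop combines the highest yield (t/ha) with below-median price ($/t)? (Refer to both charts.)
Chart 2 median price ($/t) ≈ 500; below-median crops: Rice, Sorghum, Barley. Among those, Barley has the highest yield (t/ha) (≈ 11).

Barley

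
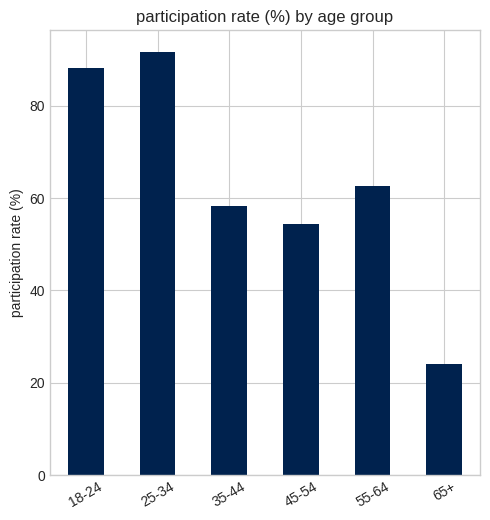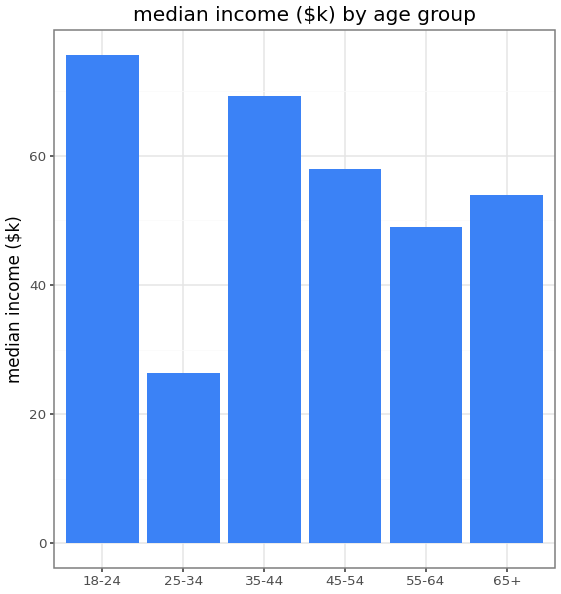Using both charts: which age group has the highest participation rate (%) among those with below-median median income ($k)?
25-34

Chart 2 median median income ($k) ≈ 60; below-median age groups: 25-34, 55-64, 65+. Among those, 25-34 has the highest participation rate (%) (≈ 90).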